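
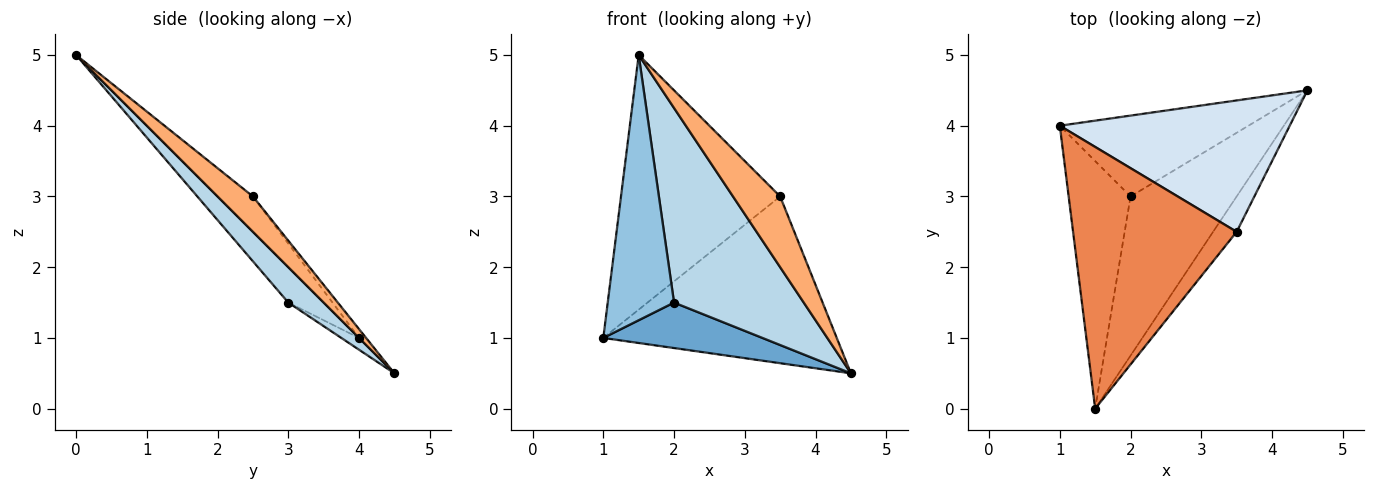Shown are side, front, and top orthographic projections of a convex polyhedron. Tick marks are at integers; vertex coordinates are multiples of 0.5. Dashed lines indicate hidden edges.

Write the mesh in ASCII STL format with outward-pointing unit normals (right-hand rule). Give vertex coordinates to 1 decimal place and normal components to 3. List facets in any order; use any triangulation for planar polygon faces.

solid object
 facet normal -0.054 -0.490 -0.870
  outer loop
   vertex 2.0 3.0 1.5
   vertex 1.0 4.0 1.0
   vertex 4.5 4.5 0.5
  endloop
 endfacet
 facet normal -0.363 -0.681 -0.636
  outer loop
   vertex 2.0 3.0 1.5
   vertex 1.5 0.0 5.0
   vertex 1.0 4.0 1.0
  endloop
 endfacet
 facet normal 0.207 -0.757 -0.620
  outer loop
   vertex 2.0 3.0 1.5
   vertex 4.5 4.5 0.5
   vertex 1.5 0.0 5.0
  endloop
 endfacet
 facet normal -0.024 0.785 0.619
  outer loop
   vertex 3.5 2.5 3.0
   vertex 4.5 4.5 0.5
   vertex 1.0 4.0 1.0
  endloop
 endfacet
 facet normal -0.153 0.689 0.708
  outer loop
   vertex 3.5 2.5 3.0
   vertex 1.0 4.0 1.0
   vertex 1.5 0.0 5.0
  endloop
 endfacet
 facet normal 0.557 -0.743 -0.371
  outer loop
   vertex 3.5 2.5 3.0
   vertex 1.5 0.0 5.0
   vertex 4.5 4.5 0.5
  endloop
 endfacet
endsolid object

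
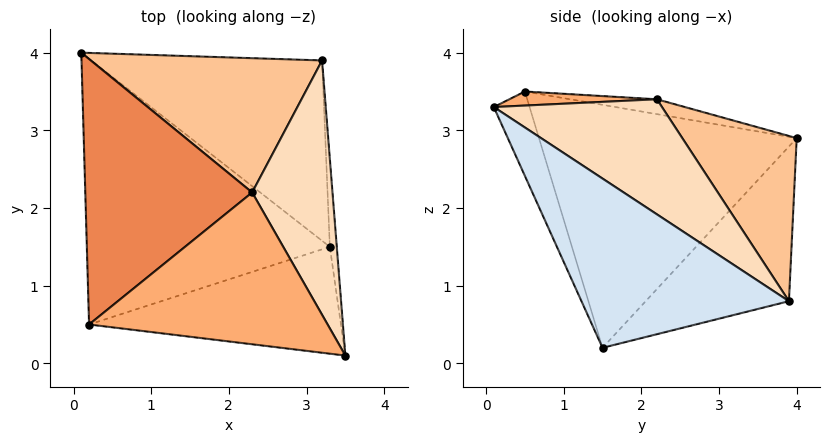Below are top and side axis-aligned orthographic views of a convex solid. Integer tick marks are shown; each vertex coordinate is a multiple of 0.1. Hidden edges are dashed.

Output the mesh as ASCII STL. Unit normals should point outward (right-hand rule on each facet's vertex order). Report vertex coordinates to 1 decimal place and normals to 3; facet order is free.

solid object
 facet normal -0.700 -0.140 -0.700
  outer loop
   vertex 3.3 1.5 0.2
   vertex 0.2 0.5 3.5
   vertex 0.1 4.0 2.9
  endloop
 endfacet
 facet normal -0.134 -0.906 -0.401
  outer loop
   vertex 3.3 1.5 0.2
   vertex 3.5 0.1 3.3
   vertex 0.2 0.5 3.5
  endloop
 endfacet
 facet normal -0.548 0.181 -0.817
  outer loop
   vertex 3.2 3.9 0.8
   vertex 3.3 1.5 0.2
   vertex 0.1 4.0 2.9
  endloop
 endfacet
 facet normal 0.998 0.052 -0.041
  outer loop
   vertex 3.2 3.9 0.8
   vertex 3.5 0.1 3.3
   vertex 3.3 1.5 0.2
  endloop
 endfacet
 facet normal -0.088 0.166 0.982
  outer loop
   vertex 2.3 2.2 3.4
   vertex 0.1 4.0 2.9
   vertex 0.2 0.5 3.5
  endloop
 endfacet
 facet normal 0.059 -0.014 0.998
  outer loop
   vertex 2.3 2.2 3.4
   vertex 0.2 0.5 3.5
   vertex 3.5 0.1 3.3
  endloop
 endfacet
 facet normal 0.424 0.684 0.594
  outer loop
   vertex 2.3 2.2 3.4
   vertex 3.2 3.9 0.8
   vertex 0.1 4.0 2.9
  endloop
 endfacet
 facet normal 0.750 0.404 0.524
  outer loop
   vertex 2.3 2.2 3.4
   vertex 3.5 0.1 3.3
   vertex 3.2 3.9 0.8
  endloop
 endfacet
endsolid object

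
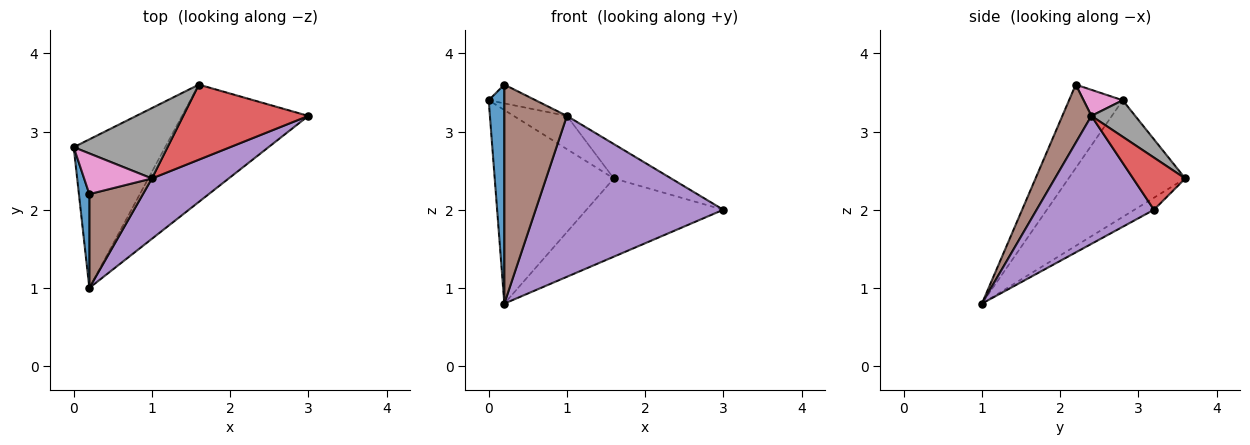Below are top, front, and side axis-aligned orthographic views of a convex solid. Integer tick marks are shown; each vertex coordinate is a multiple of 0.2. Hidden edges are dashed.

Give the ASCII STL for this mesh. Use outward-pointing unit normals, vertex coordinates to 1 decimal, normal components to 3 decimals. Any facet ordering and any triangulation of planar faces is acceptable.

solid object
 facet normal -0.953 -0.278 0.119
  outer loop
   vertex 0.2 2.2 3.6
   vertex 0.0 2.8 3.4
   vertex 0.2 1.0 0.8
  endloop
 endfacet
 facet normal -0.614 0.626 -0.481
  outer loop
   vertex 1.6 3.6 2.4
   vertex 0.2 1.0 0.8
   vertex 0.0 2.8 3.4
  endloop
 endfacet
 facet normal -0.079 0.553 -0.829
  outer loop
   vertex 1.6 3.6 2.4
   vertex 3.0 3.2 2.0
   vertex 0.2 1.0 0.8
  endloop
 endfacet
 facet normal 0.354 0.390 0.850
  outer loop
   vertex 1.0 2.4 3.2
   vertex 3.0 3.2 2.0
   vertex 1.6 3.6 2.4
  endloop
 endfacet
 facet normal 0.505 -0.808 0.303
  outer loop
   vertex 1.0 2.4 3.2
   vertex 0.2 1.0 0.8
   vertex 3.0 3.2 2.0
  endloop
 endfacet
 facet normal 0.393 -0.845 0.362
  outer loop
   vertex 1.0 2.4 3.2
   vertex 0.2 2.2 3.6
   vertex 0.2 1.0 0.8
  endloop
 endfacet
 facet normal 0.330 0.396 0.857
  outer loop
   vertex 1.0 2.4 3.2
   vertex 0.0 2.8 3.4
   vertex 0.2 2.2 3.6
  endloop
 endfacet
 facet normal 0.332 0.403 0.853
  outer loop
   vertex 1.0 2.4 3.2
   vertex 1.6 3.6 2.4
   vertex 0.0 2.8 3.4
  endloop
 endfacet
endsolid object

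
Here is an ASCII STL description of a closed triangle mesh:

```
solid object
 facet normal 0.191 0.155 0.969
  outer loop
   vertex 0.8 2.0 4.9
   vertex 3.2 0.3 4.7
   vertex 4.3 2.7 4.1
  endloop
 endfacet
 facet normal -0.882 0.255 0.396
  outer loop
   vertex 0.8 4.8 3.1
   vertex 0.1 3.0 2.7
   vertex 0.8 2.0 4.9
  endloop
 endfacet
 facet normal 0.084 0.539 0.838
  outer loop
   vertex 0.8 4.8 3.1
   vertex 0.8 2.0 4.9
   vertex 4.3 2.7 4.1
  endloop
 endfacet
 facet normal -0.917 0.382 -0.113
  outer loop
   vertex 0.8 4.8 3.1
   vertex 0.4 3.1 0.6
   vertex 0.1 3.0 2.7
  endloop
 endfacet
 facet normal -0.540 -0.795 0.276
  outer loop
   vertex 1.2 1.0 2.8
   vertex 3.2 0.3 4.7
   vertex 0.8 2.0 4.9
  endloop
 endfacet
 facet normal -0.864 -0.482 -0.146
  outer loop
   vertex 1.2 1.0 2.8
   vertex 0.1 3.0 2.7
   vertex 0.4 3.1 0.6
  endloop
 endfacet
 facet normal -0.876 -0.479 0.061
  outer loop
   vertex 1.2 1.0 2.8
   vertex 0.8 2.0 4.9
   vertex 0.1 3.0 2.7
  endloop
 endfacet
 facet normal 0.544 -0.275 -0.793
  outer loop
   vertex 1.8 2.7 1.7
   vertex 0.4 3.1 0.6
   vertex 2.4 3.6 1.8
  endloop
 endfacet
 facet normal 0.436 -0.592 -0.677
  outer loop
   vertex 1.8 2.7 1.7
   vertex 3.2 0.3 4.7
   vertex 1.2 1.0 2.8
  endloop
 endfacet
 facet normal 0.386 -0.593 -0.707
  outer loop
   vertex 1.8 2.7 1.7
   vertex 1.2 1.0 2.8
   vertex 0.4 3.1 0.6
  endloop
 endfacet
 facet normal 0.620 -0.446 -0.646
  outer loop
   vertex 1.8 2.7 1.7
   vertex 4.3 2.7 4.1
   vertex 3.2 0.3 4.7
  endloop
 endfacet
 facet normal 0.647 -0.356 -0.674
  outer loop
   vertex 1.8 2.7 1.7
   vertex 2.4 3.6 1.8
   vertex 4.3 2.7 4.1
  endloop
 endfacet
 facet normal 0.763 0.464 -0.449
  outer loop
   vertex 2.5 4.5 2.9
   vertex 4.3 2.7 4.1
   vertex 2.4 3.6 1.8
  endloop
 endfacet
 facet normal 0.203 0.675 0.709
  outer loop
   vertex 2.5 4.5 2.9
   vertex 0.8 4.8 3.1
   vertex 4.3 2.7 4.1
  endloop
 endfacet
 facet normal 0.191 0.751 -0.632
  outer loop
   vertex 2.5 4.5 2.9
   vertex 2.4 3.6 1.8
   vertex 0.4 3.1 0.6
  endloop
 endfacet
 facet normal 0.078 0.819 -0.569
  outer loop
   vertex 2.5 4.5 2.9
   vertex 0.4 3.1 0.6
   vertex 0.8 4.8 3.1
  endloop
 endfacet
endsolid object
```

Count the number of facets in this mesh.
16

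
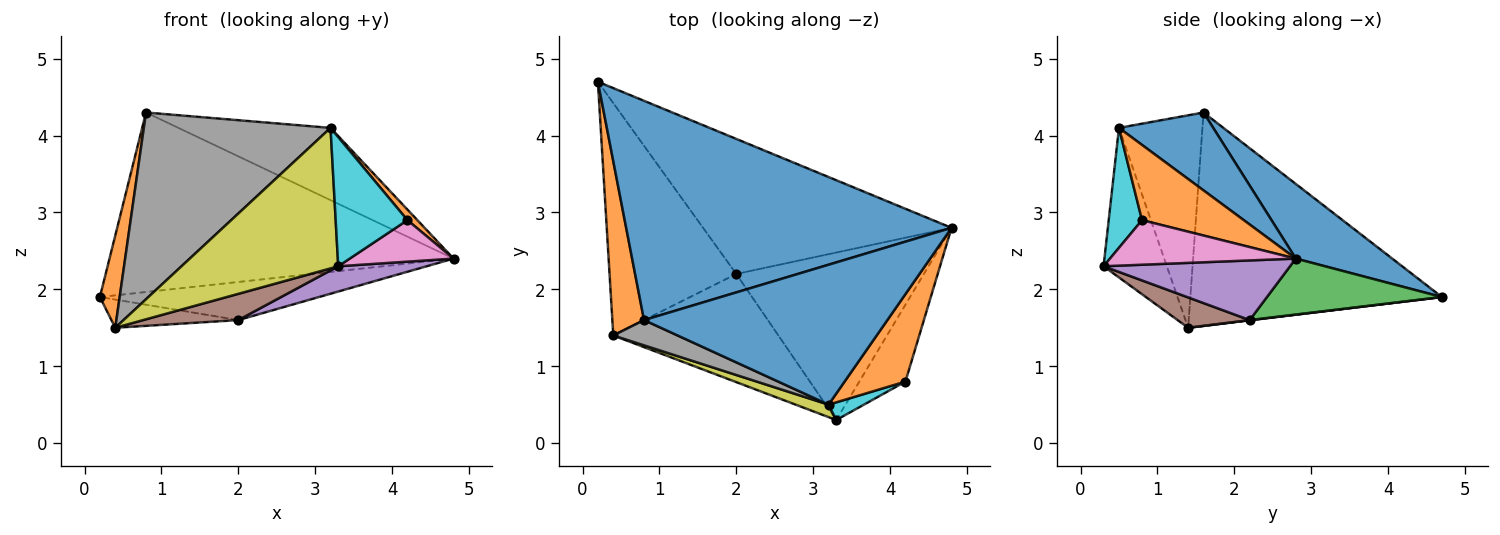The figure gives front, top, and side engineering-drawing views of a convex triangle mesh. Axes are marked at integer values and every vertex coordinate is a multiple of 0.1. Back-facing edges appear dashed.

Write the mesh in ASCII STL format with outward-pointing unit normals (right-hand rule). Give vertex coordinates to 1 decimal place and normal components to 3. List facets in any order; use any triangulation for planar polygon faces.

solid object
 facet normal 0.175 0.624 0.762
  outer loop
   vertex 0.8 1.6 4.3
   vertex 4.8 2.8 2.4
   vertex 0.2 4.7 1.9
  endloop
 endfacet
 facet normal -0.986 -0.078 0.146
  outer loop
   vertex 0.8 1.6 4.3
   vertex 0.2 4.7 1.9
   vertex 0.4 1.4 1.5
  endloop
 endfacet
 facet normal 0.212 0.265 -0.941
  outer loop
   vertex 2.0 2.2 1.6
   vertex 0.2 4.7 1.9
   vertex 4.8 2.8 2.4
  endloop
 endfacet
 facet normal 0.002 0.120 -0.993
  outer loop
   vertex 2.0 2.2 1.6
   vertex 0.4 1.4 1.5
   vertex 0.2 4.7 1.9
  endloop
 endfacet
 facet normal 0.300 -0.142 -0.943
  outer loop
   vertex 2.0 2.2 1.6
   vertex 4.8 2.8 2.4
   vertex 3.3 0.3 2.3
  endloop
 endfacet
 facet normal 0.176 -0.232 -0.957
  outer loop
   vertex 2.0 2.2 1.6
   vertex 3.3 0.3 2.3
   vertex 0.4 1.4 1.5
  endloop
 endfacet
 facet normal 0.648 -0.362 -0.670
  outer loop
   vertex 4.2 0.8 2.9
   vertex 3.3 0.3 2.3
   vertex 4.8 2.8 2.4
  endloop
 endfacet
 facet normal -0.405 -0.906 0.123
  outer loop
   vertex 3.2 0.5 4.1
   vertex 0.8 1.6 4.3
   vertex 0.4 1.4 1.5
  endloop
 endfacet
 facet normal -0.373 -0.924 0.082
  outer loop
   vertex 3.2 0.5 4.1
   vertex 0.4 1.4 1.5
   vertex 3.3 0.3 2.3
  endloop
 endfacet
 facet normal 0.418 -0.900 0.123
  outer loop
   vertex 3.2 0.5 4.1
   vertex 3.3 0.3 2.3
   vertex 4.2 0.8 2.9
  endloop
 endfacet
 facet normal 0.274 0.441 0.855
  outer loop
   vertex 3.2 0.5 4.1
   vertex 4.8 2.8 2.4
   vertex 0.8 1.6 4.3
  endloop
 endfacet
 facet normal 0.775 -0.076 0.627
  outer loop
   vertex 3.2 0.5 4.1
   vertex 4.2 0.8 2.9
   vertex 4.8 2.8 2.4
  endloop
 endfacet
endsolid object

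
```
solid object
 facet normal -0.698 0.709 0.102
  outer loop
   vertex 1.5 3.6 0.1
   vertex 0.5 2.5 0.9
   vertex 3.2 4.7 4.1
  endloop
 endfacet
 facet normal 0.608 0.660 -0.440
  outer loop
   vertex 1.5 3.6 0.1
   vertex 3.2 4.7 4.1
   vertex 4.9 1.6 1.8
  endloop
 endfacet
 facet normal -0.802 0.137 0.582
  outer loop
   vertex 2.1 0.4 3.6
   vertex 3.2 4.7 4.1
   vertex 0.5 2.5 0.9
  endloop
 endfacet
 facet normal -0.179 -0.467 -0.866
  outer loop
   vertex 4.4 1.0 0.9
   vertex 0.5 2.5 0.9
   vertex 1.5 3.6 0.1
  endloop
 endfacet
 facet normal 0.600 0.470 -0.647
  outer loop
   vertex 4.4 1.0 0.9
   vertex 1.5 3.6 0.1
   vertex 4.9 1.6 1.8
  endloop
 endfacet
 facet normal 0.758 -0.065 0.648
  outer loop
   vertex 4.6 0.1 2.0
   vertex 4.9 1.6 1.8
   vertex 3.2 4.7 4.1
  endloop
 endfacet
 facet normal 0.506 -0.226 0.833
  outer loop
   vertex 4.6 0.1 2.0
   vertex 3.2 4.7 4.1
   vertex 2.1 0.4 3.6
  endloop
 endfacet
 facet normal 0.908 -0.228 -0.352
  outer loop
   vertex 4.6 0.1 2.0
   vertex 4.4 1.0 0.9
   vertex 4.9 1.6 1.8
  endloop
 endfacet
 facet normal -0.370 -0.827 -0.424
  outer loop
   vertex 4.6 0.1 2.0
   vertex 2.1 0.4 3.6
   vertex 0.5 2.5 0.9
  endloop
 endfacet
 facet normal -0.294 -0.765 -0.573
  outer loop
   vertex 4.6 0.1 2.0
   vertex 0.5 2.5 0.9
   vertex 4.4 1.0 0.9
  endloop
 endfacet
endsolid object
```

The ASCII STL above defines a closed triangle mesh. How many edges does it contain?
15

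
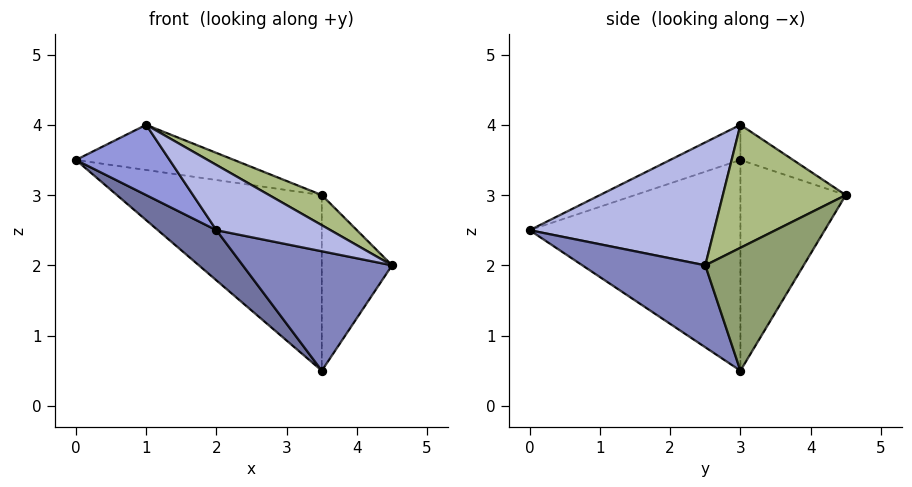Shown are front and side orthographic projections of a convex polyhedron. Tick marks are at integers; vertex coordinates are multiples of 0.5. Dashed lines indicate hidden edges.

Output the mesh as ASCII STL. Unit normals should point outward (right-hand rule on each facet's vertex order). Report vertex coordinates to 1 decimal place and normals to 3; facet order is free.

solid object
 facet normal -0.640 -0.178 -0.747
  outer loop
   vertex 3.5 3.0 0.5
   vertex 2.0 0.0 2.5
   vertex 0.0 3.0 3.5
  endloop
 endfacet
 facet normal 0.525 -0.638 -0.563
  outer loop
   vertex 3.5 3.0 0.5
   vertex 4.5 2.5 2.0
   vertex 2.0 0.0 2.5
  endloop
 endfacet
 facet normal -0.384 -0.512 0.768
  outer loop
   vertex 1.0 3.0 4.0
   vertex 0.0 3.0 3.5
   vertex 2.0 0.0 2.5
  endloop
 endfacet
 facet normal 0.447 -0.277 0.851
  outer loop
   vertex 1.0 3.0 4.0
   vertex 2.0 0.0 2.5
   vertex 4.5 2.5 2.0
  endloop
 endfacet
 facet normal 0.768 0.549 -0.329
  outer loop
   vertex 3.5 4.5 3.0
   vertex 4.5 2.5 2.0
   vertex 3.5 3.0 0.5
  endloop
 endfacet
 facet normal 0.465 -0.199 0.863
  outer loop
   vertex 3.5 4.5 3.0
   vertex 1.0 3.0 4.0
   vertex 4.5 2.5 2.0
  endloop
 endfacet
 facet normal -0.404 0.785 -0.471
  outer loop
   vertex 3.5 4.5 3.0
   vertex 3.5 3.0 0.5
   vertex 0.0 3.0 3.5
  endloop
 endfacet
 facet normal -0.267 0.802 0.535
  outer loop
   vertex 3.5 4.5 3.0
   vertex 0.0 3.0 3.5
   vertex 1.0 3.0 4.0
  endloop
 endfacet
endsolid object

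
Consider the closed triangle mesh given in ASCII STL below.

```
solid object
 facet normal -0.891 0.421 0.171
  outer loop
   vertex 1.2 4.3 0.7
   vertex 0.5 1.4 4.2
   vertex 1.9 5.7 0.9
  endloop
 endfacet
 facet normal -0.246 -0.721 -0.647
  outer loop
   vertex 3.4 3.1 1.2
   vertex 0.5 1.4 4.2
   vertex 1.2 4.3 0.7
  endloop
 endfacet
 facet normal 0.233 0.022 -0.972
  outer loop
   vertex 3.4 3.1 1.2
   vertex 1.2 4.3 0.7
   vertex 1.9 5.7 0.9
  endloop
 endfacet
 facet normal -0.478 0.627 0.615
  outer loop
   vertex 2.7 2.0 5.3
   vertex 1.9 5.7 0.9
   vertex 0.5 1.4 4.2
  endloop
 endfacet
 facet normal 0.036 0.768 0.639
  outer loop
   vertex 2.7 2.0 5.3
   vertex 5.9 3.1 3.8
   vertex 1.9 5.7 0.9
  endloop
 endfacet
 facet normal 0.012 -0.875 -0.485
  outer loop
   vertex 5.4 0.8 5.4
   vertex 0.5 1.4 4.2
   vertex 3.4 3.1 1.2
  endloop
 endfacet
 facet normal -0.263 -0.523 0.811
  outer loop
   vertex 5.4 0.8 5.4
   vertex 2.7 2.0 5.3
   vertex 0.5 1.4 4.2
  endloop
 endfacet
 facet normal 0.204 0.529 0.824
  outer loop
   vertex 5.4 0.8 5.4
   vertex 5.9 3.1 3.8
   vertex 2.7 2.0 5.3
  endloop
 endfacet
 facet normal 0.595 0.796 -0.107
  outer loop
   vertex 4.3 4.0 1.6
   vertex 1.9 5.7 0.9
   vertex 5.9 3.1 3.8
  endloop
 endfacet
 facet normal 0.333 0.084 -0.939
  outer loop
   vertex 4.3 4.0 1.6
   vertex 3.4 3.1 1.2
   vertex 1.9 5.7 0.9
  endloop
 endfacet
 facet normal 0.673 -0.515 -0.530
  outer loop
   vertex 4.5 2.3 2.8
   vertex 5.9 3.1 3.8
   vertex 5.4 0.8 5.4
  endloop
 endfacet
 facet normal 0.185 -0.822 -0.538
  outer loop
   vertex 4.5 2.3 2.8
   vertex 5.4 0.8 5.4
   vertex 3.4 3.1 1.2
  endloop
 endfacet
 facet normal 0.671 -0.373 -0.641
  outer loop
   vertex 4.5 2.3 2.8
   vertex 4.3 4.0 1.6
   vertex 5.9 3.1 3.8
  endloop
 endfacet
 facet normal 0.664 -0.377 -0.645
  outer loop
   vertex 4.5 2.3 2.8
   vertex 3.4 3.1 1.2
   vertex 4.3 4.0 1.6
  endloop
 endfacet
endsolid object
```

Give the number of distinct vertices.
9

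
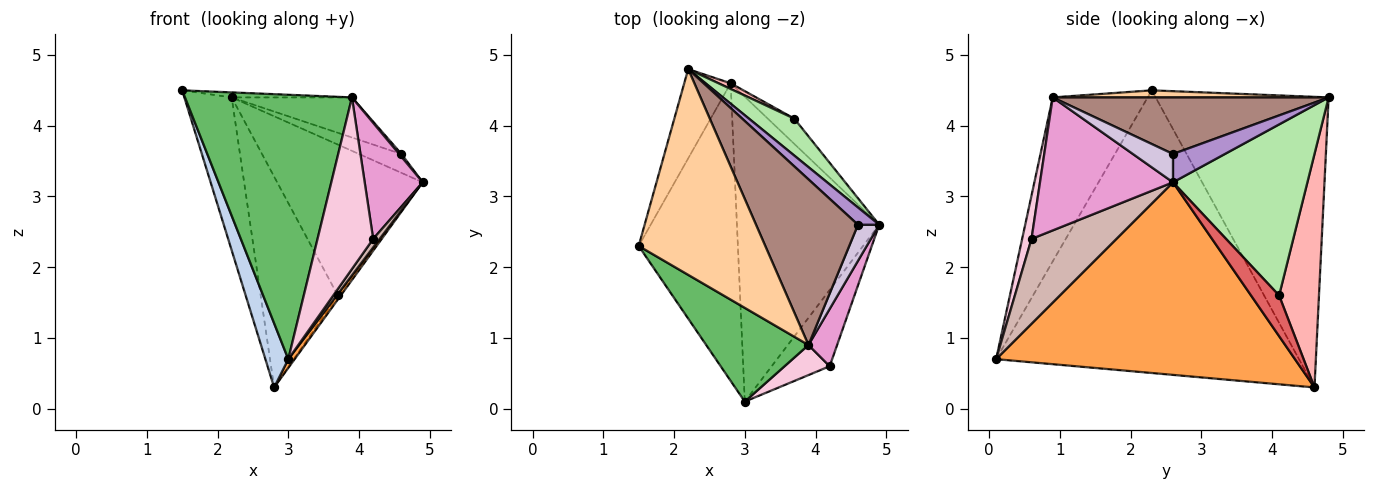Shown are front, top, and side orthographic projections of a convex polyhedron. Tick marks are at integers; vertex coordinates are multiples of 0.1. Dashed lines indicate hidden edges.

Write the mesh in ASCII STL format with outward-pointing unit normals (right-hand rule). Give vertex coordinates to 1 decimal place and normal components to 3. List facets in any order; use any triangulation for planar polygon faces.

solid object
 facet normal -0.953 0.261 -0.152
  outer loop
   vertex 2.8 4.6 0.3
   vertex 1.5 2.3 4.5
   vertex 2.2 4.8 4.4
  endloop
 endfacet
 facet normal -0.941 -0.071 -0.330
  outer loop
   vertex 3.0 0.1 0.7
   vertex 1.5 2.3 4.5
   vertex 2.8 4.6 0.3
  endloop
 endfacet
 facet normal 0.804 -0.017 -0.594
  outer loop
   vertex 3.0 0.1 0.7
   vertex 2.8 4.6 0.3
   vertex 4.9 2.6 3.2
  endloop
 endfacet
 facet normal 0.056 0.024 0.998
  outer loop
   vertex 3.9 0.9 4.4
   vertex 2.2 4.8 4.4
   vertex 1.5 2.3 4.5
  endloop
 endfacet
 facet normal -0.472 -0.831 0.295
  outer loop
   vertex 3.9 0.9 4.4
   vertex 1.5 2.3 4.5
   vertex 3.0 0.1 0.7
  endloop
 endfacet
 facet normal 0.668 0.723 0.177
  outer loop
   vertex 3.7 4.1 1.6
   vertex 2.2 4.8 4.4
   vertex 4.9 2.6 3.2
  endloop
 endfacet
 facet normal 0.834 0.087 -0.544
  outer loop
   vertex 3.7 4.1 1.6
   vertex 4.9 2.6 3.2
   vertex 2.8 4.6 0.3
  endloop
 endfacet
 facet normal 0.459 0.888 0.024
  outer loop
   vertex 3.7 4.1 1.6
   vertex 2.8 4.6 0.3
   vertex 2.2 4.8 4.4
  endloop
 endfacet
 facet normal 0.669 0.548 0.502
  outer loop
   vertex 4.6 2.6 3.6
   vertex 4.9 2.6 3.2
   vertex 2.2 4.8 4.4
  endloop
 endfacet
 facet normal 0.799 -0.047 0.599
  outer loop
   vertex 4.6 2.6 3.6
   vertex 3.9 0.9 4.4
   vertex 4.9 2.6 3.2
  endloop
 endfacet
 facet normal 0.475 0.207 0.855
  outer loop
   vertex 4.6 2.6 3.6
   vertex 2.2 4.8 4.4
   vertex 3.9 0.9 4.4
  endloop
 endfacet
 facet normal 0.824 -0.063 -0.563
  outer loop
   vertex 4.2 0.6 2.4
   vertex 3.0 0.1 0.7
   vertex 4.9 2.6 3.2
  endloop
 endfacet
 facet normal 0.899 -0.392 0.194
  outer loop
   vertex 4.2 0.6 2.4
   vertex 4.9 2.6 3.2
   vertex 3.9 0.9 4.4
  endloop
 endfacet
 facet normal 0.164 -0.972 0.170
  outer loop
   vertex 4.2 0.6 2.4
   vertex 3.9 0.9 4.4
   vertex 3.0 0.1 0.7
  endloop
 endfacet
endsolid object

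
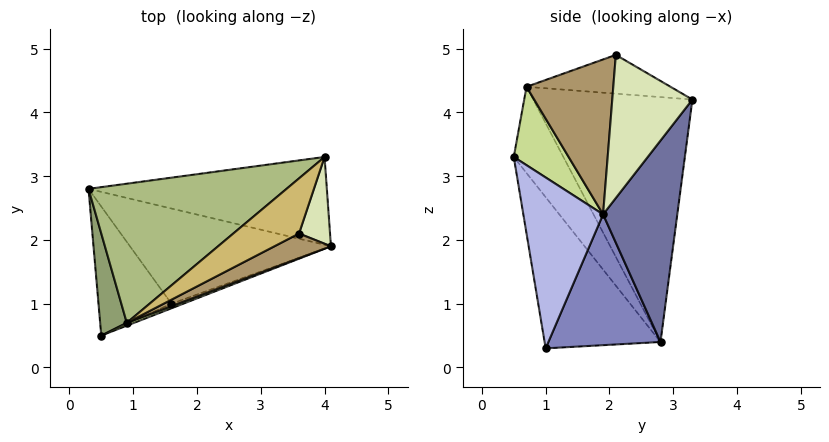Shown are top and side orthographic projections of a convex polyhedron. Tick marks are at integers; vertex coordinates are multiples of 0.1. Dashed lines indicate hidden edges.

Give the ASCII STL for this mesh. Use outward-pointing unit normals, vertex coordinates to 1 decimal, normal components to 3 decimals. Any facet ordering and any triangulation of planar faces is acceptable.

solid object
 facet normal 0.450 0.717 -0.533
  outer loop
   vertex 4.0 3.3 4.2
   vertex 4.1 1.9 2.4
   vertex 0.3 2.8 0.4
  endloop
 endfacet
 facet normal 0.499 0.403 -0.767
  outer loop
   vertex 1.6 1.0 0.3
   vertex 0.3 2.8 0.4
   vertex 4.1 1.9 2.4
  endloop
 endfacet
 facet normal -0.763 -0.531 -0.368
  outer loop
   vertex 1.6 1.0 0.3
   vertex 0.5 0.5 3.3
   vertex 0.3 2.8 0.4
  endloop
 endfacet
 facet normal 0.357 -0.934 -0.025
  outer loop
   vertex 1.6 1.0 0.3
   vertex 4.1 1.9 2.4
   vertex 0.5 0.5 3.3
  endloop
 endfacet
 facet normal -0.918 0.277 0.283
  outer loop
   vertex 0.9 0.7 4.4
   vertex 0.3 2.8 0.4
   vertex 0.5 0.5 3.3
  endloop
 endfacet
 facet normal -0.557 0.698 0.450
  outer loop
   vertex 0.9 0.7 4.4
   vertex 4.0 3.3 4.2
   vertex 0.3 2.8 0.4
  endloop
 endfacet
 facet normal 0.370 -0.929 0.034
  outer loop
   vertex 0.9 0.7 4.4
   vertex 0.5 0.5 3.3
   vertex 4.1 1.9 2.4
  endloop
 endfacet
 facet normal 0.958 -0.198 0.207
  outer loop
   vertex 3.6 2.1 4.9
   vertex 4.1 1.9 2.4
   vertex 4.0 3.3 4.2
  endloop
 endfacet
 facet normal 0.431 -0.888 0.157
  outer loop
   vertex 3.6 2.1 4.9
   vertex 0.9 0.7 4.4
   vertex 4.1 1.9 2.4
  endloop
 endfacet
 facet normal -0.422 0.558 0.715
  outer loop
   vertex 3.6 2.1 4.9
   vertex 4.0 3.3 4.2
   vertex 0.9 0.7 4.4
  endloop
 endfacet
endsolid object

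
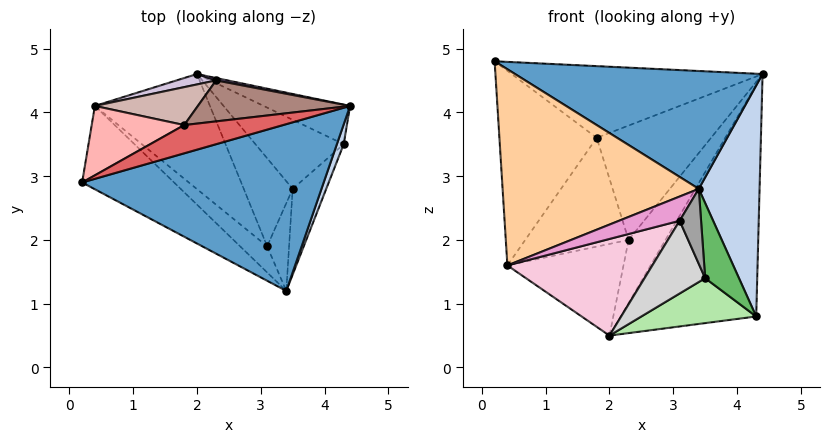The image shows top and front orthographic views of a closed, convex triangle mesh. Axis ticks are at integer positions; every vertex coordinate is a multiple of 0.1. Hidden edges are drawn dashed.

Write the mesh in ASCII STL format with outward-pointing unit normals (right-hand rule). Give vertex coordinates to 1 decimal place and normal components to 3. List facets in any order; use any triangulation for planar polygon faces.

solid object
 facet normal 0.200 -0.566 0.800
  outer loop
   vertex 3.4 1.2 2.8
   vertex 4.4 4.1 4.6
   vertex 0.2 2.9 4.8
  endloop
 endfacet
 facet normal 0.939 -0.342 0.029
  outer loop
   vertex 4.3 3.5 0.8
   vertex 4.4 4.1 4.6
   vertex 3.4 1.2 2.8
  endloop
 endfacet
 facet normal 0.442 0.884 -0.151
  outer loop
   vertex 4.3 3.5 0.8
   vertex 2.0 4.6 0.5
   vertex 4.4 4.1 4.6
  endloop
 endfacet
 facet normal -0.591 -0.742 -0.315
  outer loop
   vertex 0.4 4.1 1.6
   vertex 3.4 1.2 2.8
   vertex 0.2 2.9 4.8
  endloop
 endfacet
 facet normal 0.012 -0.659 -0.752
  outer loop
   vertex 3.5 2.8 1.4
   vertex 4.3 3.5 0.8
   vertex 3.4 1.2 2.8
  endloop
 endfacet
 facet normal -0.150 -0.539 -0.829
  outer loop
   vertex 3.5 2.8 1.4
   vertex 2.0 4.6 0.5
   vertex 4.3 3.5 0.8
  endloop
 endfacet
 facet normal -0.241 0.903 0.356
  outer loop
   vertex 1.8 3.8 3.6
   vertex 0.2 2.9 4.8
   vertex 4.4 4.1 4.6
  endloop
 endfacet
 facet normal -0.268 0.908 0.324
  outer loop
   vertex 1.8 3.8 3.6
   vertex 0.4 4.1 1.6
   vertex 0.2 2.9 4.8
  endloop
 endfacet
 facet normal 0.142 0.989 0.038
  outer loop
   vertex 2.3 4.5 2.0
   vertex 4.4 4.1 4.6
   vertex 2.0 4.6 0.5
  endloop
 endfacet
 facet normal -0.227 0.968 0.110
  outer loop
   vertex 2.3 4.5 2.0
   vertex 2.0 4.6 0.5
   vertex 0.4 4.1 1.6
  endloop
 endfacet
 facet normal -0.232 0.916 0.328
  outer loop
   vertex 2.3 4.5 2.0
   vertex 1.8 3.8 3.6
   vertex 4.4 4.1 4.6
  endloop
 endfacet
 facet normal -0.259 0.912 0.318
  outer loop
   vertex 2.3 4.5 2.0
   vertex 0.4 4.1 1.6
   vertex 1.8 3.8 3.6
  endloop
 endfacet
 facet normal -0.342 -0.639 -0.689
  outer loop
   vertex 3.1 1.9 2.3
   vertex 3.4 1.2 2.8
   vertex 0.4 4.1 1.6
  endloop
 endfacet
 facet normal -0.310 -0.612 -0.728
  outer loop
   vertex 3.1 1.9 2.3
   vertex 0.4 4.1 1.6
   vertex 2.0 4.6 0.5
  endloop
 endfacet
 facet normal -0.241 -0.630 -0.738
  outer loop
   vertex 3.1 1.9 2.3
   vertex 3.5 2.8 1.4
   vertex 3.4 1.2 2.8
  endloop
 endfacet
 facet normal -0.289 -0.610 -0.738
  outer loop
   vertex 3.1 1.9 2.3
   vertex 2.0 4.6 0.5
   vertex 3.5 2.8 1.4
  endloop
 endfacet
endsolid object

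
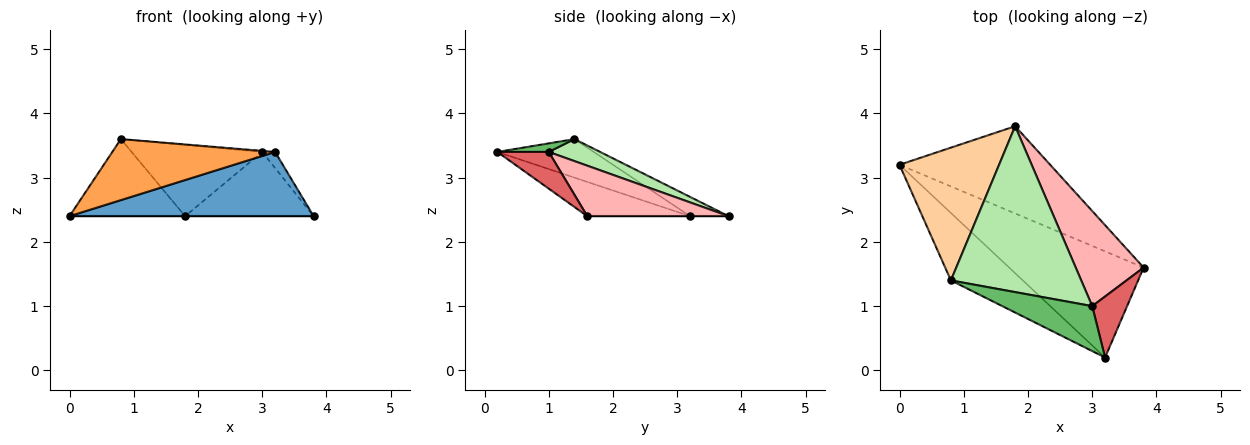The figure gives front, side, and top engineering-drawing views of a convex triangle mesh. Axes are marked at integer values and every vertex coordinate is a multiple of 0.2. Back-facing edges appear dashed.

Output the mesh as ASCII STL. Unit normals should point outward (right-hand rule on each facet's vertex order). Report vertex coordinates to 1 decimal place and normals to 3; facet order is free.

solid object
 facet normal -0.213 -0.506 -0.836
  outer loop
   vertex 3.2 0.2 3.4
   vertex 0.0 3.2 2.4
   vertex 3.8 1.6 2.4
  endloop
 endfacet
 facet normal 0.000 0.000 -1.000
  outer loop
   vertex 1.8 3.8 2.4
   vertex 3.8 1.6 2.4
   vertex 0.0 3.2 2.4
  endloop
 endfacet
 facet normal -0.369 -0.624 -0.689
  outer loop
   vertex 0.8 1.4 3.6
   vertex 0.0 3.2 2.4
   vertex 3.2 0.2 3.4
  endloop
 endfacet
 facet normal -0.165 0.495 0.853
  outer loop
   vertex 0.8 1.4 3.6
   vertex 1.8 3.8 2.4
   vertex 0.0 3.2 2.4
  endloop
 endfacet
 facet normal 0.095 0.024 0.995
  outer loop
   vertex 3.0 1.0 3.4
   vertex 0.8 1.4 3.6
   vertex 3.2 0.2 3.4
  endloop
 endfacet
 facet normal 0.153 0.390 0.908
  outer loop
   vertex 3.0 1.0 3.4
   vertex 1.8 3.8 2.4
   vertex 0.8 1.4 3.6
  endloop
 endfacet
 facet normal 0.713 0.178 0.678
  outer loop
   vertex 3.0 1.0 3.4
   vertex 3.2 0.2 3.4
   vertex 3.8 1.6 2.4
  endloop
 endfacet
 facet normal 0.524 0.477 0.706
  outer loop
   vertex 3.0 1.0 3.4
   vertex 3.8 1.6 2.4
   vertex 1.8 3.8 2.4
  endloop
 endfacet
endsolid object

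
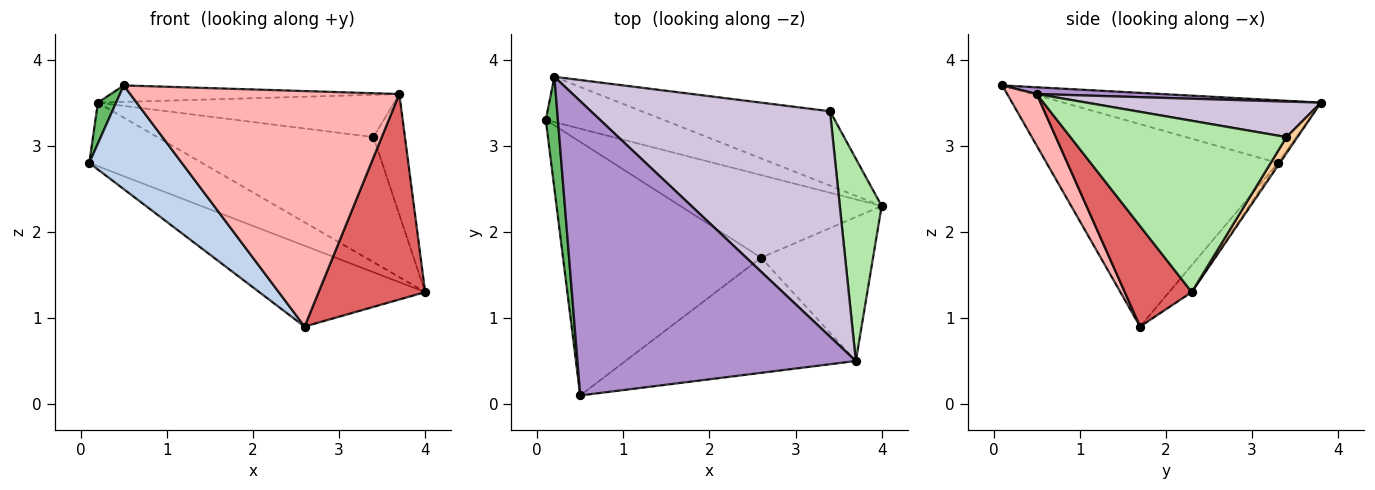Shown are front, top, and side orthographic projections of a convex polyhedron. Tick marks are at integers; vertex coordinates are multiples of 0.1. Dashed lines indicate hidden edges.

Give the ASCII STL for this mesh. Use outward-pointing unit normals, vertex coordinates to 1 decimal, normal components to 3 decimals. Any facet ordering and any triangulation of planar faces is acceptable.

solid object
 facet normal -0.095 0.696 -0.711
  outer loop
   vertex 2.6 1.7 0.9
   vertex 0.1 3.3 2.8
   vertex 4.0 2.3 1.3
  endloop
 endfacet
 facet normal -0.687 -0.275 -0.672
  outer loop
   vertex 2.6 1.7 0.9
   vertex 0.5 0.1 3.7
   vertex 0.1 3.3 2.8
  endloop
 endfacet
 facet normal -0.014 0.815 -0.580
  outer loop
   vertex 0.2 3.8 3.5
   vertex 4.0 2.3 1.3
   vertex 0.1 3.3 2.8
  endloop
 endfacet
 facet normal 0.044 0.859 -0.510
  outer loop
   vertex 0.2 3.8 3.5
   vertex 3.4 3.4 3.1
   vertex 4.0 2.3 1.3
  endloop
 endfacet
 facet normal -0.979 -0.069 0.189
  outer loop
   vertex 0.2 3.8 3.5
   vertex 0.1 3.3 2.8
   vertex 0.5 0.1 3.7
  endloop
 endfacet
 facet normal 0.962 0.140 0.235
  outer loop
   vertex 3.7 0.5 3.6
   vertex 4.0 2.3 1.3
   vertex 3.4 3.4 3.1
  endloop
 endfacet
 facet normal 0.458 -0.728 -0.510
  outer loop
   vertex 3.7 0.5 3.6
   vertex 2.6 1.7 0.9
   vertex 4.0 2.3 1.3
  endloop
 endfacet
 facet normal 0.098 -0.894 -0.437
  outer loop
   vertex 3.7 0.5 3.6
   vertex 0.5 0.1 3.7
   vertex 2.6 1.7 0.9
  endloop
 endfacet
 facet normal 0.024 0.056 0.998
  outer loop
   vertex 3.7 0.5 3.6
   vertex 0.2 3.8 3.5
   vertex 0.5 0.1 3.7
  endloop
 endfacet
 facet normal 0.144 0.183 0.973
  outer loop
   vertex 3.7 0.5 3.6
   vertex 3.4 3.4 3.1
   vertex 0.2 3.8 3.5
  endloop
 endfacet
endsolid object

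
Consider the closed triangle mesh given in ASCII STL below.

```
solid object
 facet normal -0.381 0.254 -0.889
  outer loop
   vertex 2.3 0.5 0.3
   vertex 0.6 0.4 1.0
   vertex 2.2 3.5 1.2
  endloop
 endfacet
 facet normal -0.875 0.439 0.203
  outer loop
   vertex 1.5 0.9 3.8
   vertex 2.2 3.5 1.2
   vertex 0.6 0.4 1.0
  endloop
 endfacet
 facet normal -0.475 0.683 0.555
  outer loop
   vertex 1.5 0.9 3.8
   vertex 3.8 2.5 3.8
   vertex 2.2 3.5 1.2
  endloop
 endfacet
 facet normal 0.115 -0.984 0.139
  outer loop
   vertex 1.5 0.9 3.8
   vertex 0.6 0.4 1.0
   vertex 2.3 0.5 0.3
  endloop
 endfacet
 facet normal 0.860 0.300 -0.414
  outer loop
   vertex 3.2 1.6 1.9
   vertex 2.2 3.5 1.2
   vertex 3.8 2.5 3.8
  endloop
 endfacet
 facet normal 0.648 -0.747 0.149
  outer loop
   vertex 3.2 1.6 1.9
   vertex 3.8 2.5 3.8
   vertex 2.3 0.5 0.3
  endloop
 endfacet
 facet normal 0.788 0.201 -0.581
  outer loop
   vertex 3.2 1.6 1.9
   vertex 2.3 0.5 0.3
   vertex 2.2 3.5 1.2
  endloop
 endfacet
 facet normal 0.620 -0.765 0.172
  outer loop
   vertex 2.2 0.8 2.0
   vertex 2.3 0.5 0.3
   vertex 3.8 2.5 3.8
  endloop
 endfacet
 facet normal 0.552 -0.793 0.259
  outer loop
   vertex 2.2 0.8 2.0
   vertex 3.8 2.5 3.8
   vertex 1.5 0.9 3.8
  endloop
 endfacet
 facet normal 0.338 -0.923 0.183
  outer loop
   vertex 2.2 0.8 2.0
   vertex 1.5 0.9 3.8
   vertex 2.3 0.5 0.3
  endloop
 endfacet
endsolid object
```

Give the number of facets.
10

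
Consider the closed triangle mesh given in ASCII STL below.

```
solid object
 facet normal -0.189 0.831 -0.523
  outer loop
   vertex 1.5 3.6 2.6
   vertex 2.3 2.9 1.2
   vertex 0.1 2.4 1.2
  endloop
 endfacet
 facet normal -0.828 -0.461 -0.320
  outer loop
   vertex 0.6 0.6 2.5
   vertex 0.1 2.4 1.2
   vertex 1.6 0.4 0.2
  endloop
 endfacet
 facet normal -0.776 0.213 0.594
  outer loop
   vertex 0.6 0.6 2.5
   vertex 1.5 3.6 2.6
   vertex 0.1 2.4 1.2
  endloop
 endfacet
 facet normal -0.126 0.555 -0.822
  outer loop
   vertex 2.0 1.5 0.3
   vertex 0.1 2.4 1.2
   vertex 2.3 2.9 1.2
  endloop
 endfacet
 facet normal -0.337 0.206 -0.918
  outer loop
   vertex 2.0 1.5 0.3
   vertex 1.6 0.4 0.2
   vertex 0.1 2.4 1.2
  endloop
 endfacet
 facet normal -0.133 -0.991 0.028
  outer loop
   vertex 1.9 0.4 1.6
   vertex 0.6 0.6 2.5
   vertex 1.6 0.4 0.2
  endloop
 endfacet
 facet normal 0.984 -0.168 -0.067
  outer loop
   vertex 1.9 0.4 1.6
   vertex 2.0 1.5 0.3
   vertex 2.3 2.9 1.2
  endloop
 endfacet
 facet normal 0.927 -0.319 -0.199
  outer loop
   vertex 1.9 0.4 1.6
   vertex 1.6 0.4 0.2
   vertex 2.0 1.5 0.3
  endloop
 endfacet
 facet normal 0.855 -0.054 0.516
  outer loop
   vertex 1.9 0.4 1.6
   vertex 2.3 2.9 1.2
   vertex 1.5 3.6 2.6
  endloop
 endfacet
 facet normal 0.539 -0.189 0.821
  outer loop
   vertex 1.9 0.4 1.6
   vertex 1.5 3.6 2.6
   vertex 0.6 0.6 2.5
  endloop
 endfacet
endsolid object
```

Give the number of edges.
15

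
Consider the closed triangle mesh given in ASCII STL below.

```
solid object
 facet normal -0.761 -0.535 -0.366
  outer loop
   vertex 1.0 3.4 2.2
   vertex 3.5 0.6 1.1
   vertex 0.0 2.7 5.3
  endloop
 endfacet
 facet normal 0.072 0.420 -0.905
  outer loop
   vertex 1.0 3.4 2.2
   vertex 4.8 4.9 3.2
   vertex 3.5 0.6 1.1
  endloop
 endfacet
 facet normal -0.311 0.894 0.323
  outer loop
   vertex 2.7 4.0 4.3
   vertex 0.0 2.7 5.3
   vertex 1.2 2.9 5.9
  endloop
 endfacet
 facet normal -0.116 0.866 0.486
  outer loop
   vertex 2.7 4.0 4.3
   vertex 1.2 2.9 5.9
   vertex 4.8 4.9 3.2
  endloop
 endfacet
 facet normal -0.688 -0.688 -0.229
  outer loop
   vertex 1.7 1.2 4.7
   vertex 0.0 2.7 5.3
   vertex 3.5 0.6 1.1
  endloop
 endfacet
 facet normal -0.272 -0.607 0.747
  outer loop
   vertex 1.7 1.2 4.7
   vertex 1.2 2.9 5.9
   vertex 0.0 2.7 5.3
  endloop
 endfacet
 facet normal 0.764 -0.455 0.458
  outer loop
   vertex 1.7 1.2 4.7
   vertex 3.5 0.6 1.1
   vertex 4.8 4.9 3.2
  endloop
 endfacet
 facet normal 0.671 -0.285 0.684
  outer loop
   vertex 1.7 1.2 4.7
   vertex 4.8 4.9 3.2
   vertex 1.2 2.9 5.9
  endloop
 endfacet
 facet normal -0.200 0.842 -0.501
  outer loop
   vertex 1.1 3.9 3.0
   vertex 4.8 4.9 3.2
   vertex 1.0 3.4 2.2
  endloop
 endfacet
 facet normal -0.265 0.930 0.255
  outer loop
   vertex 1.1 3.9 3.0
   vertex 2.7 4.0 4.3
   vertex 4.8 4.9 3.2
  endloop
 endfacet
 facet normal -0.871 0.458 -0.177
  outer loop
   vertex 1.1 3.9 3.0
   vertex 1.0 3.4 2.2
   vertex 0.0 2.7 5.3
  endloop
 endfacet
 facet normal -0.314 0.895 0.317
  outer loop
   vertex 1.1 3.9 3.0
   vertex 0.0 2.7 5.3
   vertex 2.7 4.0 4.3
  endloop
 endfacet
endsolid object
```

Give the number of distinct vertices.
8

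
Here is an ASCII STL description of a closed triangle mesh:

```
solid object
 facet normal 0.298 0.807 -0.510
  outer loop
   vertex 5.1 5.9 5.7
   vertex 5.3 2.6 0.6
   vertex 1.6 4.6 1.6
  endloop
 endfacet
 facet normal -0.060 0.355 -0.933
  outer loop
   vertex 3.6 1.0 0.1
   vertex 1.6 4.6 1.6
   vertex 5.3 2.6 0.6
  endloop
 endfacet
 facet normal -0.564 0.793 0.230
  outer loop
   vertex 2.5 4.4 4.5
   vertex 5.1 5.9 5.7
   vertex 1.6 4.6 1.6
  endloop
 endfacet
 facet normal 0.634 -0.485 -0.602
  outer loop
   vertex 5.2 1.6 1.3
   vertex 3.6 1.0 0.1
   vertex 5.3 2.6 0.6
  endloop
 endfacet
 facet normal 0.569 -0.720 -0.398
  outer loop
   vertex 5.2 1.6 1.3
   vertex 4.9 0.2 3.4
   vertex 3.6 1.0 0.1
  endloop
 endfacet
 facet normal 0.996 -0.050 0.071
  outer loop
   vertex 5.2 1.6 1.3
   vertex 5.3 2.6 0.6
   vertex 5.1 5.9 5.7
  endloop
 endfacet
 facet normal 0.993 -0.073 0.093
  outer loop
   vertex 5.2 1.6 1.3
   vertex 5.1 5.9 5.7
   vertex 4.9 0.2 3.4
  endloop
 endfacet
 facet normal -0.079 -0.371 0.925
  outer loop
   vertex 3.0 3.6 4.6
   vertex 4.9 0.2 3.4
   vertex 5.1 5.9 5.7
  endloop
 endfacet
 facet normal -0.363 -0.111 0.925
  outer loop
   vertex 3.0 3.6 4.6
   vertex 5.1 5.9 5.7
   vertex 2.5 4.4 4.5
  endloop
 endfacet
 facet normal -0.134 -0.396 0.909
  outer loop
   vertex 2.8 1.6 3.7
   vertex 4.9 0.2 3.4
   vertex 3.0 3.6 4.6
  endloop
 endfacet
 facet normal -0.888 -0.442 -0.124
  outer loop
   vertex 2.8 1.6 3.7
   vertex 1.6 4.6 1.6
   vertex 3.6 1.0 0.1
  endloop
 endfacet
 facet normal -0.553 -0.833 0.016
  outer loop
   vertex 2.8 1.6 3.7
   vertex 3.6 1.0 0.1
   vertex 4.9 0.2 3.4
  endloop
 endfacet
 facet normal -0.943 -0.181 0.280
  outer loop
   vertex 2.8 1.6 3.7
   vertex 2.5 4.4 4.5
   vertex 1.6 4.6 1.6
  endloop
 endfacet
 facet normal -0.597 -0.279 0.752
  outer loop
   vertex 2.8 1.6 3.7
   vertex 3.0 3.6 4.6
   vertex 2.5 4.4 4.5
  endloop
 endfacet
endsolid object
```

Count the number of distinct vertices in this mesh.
9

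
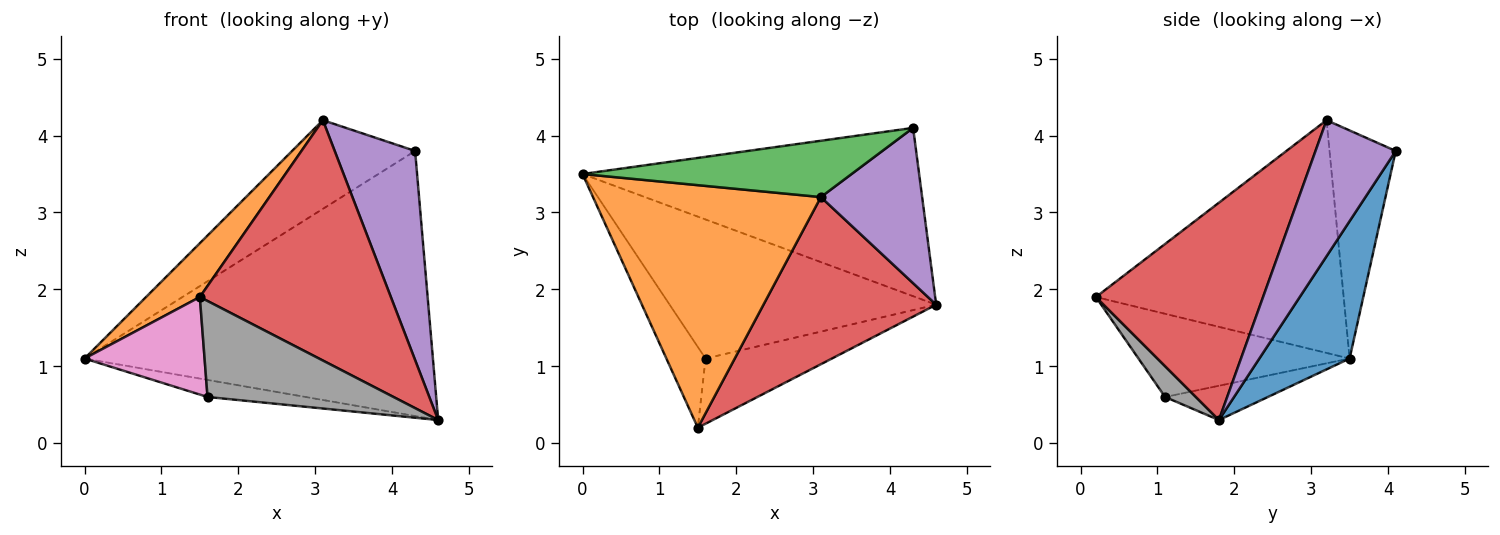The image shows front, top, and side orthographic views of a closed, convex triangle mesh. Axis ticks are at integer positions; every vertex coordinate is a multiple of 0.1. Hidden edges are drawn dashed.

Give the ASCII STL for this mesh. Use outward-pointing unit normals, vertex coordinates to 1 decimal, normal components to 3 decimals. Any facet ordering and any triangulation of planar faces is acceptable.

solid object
 facet normal 0.214 0.825 -0.524
  outer loop
   vertex 4.3 4.1 3.8
   vertex 4.6 1.8 0.3
   vertex 0.0 3.5 1.1
  endloop
 endfacet
 facet normal -0.706 -0.153 0.691
  outer loop
   vertex 3.1 3.2 4.2
   vertex 0.0 3.5 1.1
   vertex 1.5 0.2 1.9
  endloop
 endfacet
 facet normal -0.414 0.769 0.488
  outer loop
   vertex 3.1 3.2 4.2
   vertex 4.3 4.1 3.8
   vertex 0.0 3.5 1.1
  endloop
 endfacet
 facet normal 0.583 -0.667 0.464
  outer loop
   vertex 3.1 3.2 4.2
   vertex 1.5 0.2 1.9
   vertex 4.6 1.8 0.3
  endloop
 endfacet
 facet normal 0.625 -0.627 0.465
  outer loop
   vertex 3.1 3.2 4.2
   vertex 4.6 1.8 0.3
   vertex 4.3 4.1 3.8
  endloop
 endfacet
 facet normal -0.127 0.121 -0.985
  outer loop
   vertex 1.6 1.1 0.6
   vertex 0.0 3.5 1.1
   vertex 4.6 1.8 0.3
  endloop
 endfacet
 facet normal -0.805 -0.458 -0.379
  outer loop
   vertex 1.6 1.1 0.6
   vertex 1.5 0.2 1.9
   vertex 0.0 3.5 1.1
  endloop
 endfacet
 facet normal 0.136 -0.819 -0.557
  outer loop
   vertex 1.6 1.1 0.6
   vertex 4.6 1.8 0.3
   vertex 1.5 0.2 1.9
  endloop
 endfacet
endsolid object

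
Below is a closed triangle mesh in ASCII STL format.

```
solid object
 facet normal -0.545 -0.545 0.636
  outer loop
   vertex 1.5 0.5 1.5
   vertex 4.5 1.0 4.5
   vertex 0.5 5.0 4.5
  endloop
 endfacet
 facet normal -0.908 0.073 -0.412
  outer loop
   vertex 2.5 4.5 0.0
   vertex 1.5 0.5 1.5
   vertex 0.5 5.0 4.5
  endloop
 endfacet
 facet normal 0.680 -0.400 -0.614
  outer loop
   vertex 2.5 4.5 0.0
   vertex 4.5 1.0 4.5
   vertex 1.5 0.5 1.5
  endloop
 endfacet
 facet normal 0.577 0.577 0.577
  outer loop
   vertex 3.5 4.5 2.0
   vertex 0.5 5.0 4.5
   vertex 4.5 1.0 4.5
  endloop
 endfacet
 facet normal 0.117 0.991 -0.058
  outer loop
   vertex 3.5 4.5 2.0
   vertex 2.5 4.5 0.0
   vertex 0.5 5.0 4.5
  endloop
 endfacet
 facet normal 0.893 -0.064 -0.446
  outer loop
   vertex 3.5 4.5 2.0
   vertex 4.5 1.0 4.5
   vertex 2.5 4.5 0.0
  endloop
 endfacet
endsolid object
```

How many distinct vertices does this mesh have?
5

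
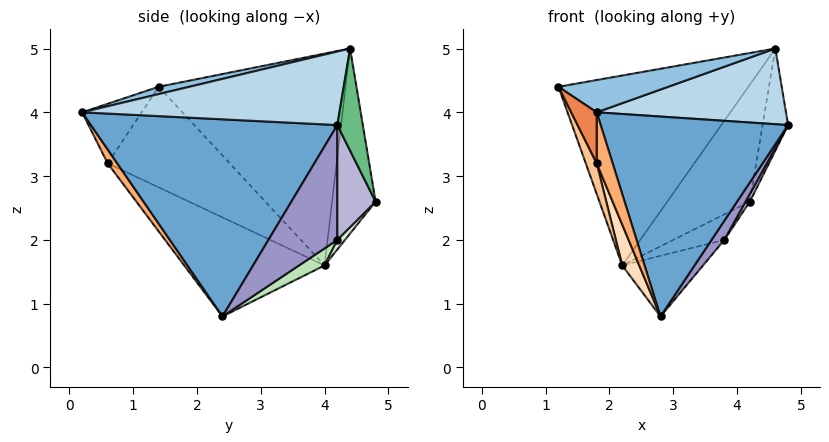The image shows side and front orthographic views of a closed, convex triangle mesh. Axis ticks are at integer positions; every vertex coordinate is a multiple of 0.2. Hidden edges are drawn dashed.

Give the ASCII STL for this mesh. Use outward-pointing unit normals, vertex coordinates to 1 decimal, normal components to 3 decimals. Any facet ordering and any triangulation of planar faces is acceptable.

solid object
 facet normal 0.785 -0.597 -0.165
  outer loop
   vertex 2.8 2.4 0.8
   vertex 4.8 4.2 3.8
   vertex 1.8 0.2 4.0
  endloop
 endfacet
 facet normal 0.078 -0.280 0.957
  outer loop
   vertex 4.6 4.4 5.0
   vertex 1.2 1.4 4.4
   vertex 1.8 0.2 4.0
  endloop
 endfacet
 facet normal 0.785 -0.577 0.227
  outer loop
   vertex 4.6 4.4 5.0
   vertex 1.8 0.2 4.0
   vertex 4.8 4.2 3.8
  endloop
 endfacet
 facet normal -0.649 0.659 0.380
  outer loop
   vertex 4.6 4.4 5.0
   vertex 2.2 4.0 1.6
   vertex 1.2 1.4 4.4
  endloop
 endfacet
 facet normal -0.902 -0.386 -0.193
  outer loop
   vertex 1.8 0.6 3.2
   vertex 1.8 0.2 4.0
   vertex 1.2 1.4 4.4
  endloop
 endfacet
 facet normal 0.473 -0.788 -0.394
  outer loop
   vertex 1.8 0.6 3.2
   vertex 2.8 2.4 0.8
   vertex 1.8 0.2 4.0
  endloop
 endfacet
 facet normal -0.912 -0.082 -0.402
  outer loop
   vertex 1.8 0.6 3.2
   vertex 1.2 1.4 4.4
   vertex 2.2 4.0 1.6
  endloop
 endfacet
 facet normal -0.887 -0.107 -0.450
  outer loop
   vertex 1.8 0.6 3.2
   vertex 2.2 4.0 1.6
   vertex 2.8 2.4 0.8
  endloop
 endfacet
 facet normal 0.707 0.707 0.000
  outer loop
   vertex 4.2 4.8 2.6
   vertex 4.6 4.4 5.0
   vertex 4.8 4.2 3.8
  endloop
 endfacet
 facet normal -0.455 0.863 0.220
  outer loop
   vertex 4.2 4.8 2.6
   vertex 2.2 4.0 1.6
   vertex 4.6 4.4 5.0
  endloop
 endfacet
 facet normal 0.154 0.487 -0.859
  outer loop
   vertex 3.8 4.2 2.0
   vertex 2.8 2.4 0.8
   vertex 2.2 4.0 1.6
  endloop
 endfacet
 facet normal 0.100 0.669 -0.736
  outer loop
   vertex 3.8 4.2 2.0
   vertex 2.2 4.0 1.6
   vertex 4.2 4.8 2.6
  endloop
 endfacet
 facet normal 0.863 -0.160 -0.479
  outer loop
   vertex 3.8 4.2 2.0
   vertex 4.8 4.2 3.8
   vertex 2.8 2.4 0.8
  endloop
 endfacet
 facet normal 0.870 -0.097 -0.483
  outer loop
   vertex 3.8 4.2 2.0
   vertex 4.2 4.8 2.6
   vertex 4.8 4.2 3.8
  endloop
 endfacet
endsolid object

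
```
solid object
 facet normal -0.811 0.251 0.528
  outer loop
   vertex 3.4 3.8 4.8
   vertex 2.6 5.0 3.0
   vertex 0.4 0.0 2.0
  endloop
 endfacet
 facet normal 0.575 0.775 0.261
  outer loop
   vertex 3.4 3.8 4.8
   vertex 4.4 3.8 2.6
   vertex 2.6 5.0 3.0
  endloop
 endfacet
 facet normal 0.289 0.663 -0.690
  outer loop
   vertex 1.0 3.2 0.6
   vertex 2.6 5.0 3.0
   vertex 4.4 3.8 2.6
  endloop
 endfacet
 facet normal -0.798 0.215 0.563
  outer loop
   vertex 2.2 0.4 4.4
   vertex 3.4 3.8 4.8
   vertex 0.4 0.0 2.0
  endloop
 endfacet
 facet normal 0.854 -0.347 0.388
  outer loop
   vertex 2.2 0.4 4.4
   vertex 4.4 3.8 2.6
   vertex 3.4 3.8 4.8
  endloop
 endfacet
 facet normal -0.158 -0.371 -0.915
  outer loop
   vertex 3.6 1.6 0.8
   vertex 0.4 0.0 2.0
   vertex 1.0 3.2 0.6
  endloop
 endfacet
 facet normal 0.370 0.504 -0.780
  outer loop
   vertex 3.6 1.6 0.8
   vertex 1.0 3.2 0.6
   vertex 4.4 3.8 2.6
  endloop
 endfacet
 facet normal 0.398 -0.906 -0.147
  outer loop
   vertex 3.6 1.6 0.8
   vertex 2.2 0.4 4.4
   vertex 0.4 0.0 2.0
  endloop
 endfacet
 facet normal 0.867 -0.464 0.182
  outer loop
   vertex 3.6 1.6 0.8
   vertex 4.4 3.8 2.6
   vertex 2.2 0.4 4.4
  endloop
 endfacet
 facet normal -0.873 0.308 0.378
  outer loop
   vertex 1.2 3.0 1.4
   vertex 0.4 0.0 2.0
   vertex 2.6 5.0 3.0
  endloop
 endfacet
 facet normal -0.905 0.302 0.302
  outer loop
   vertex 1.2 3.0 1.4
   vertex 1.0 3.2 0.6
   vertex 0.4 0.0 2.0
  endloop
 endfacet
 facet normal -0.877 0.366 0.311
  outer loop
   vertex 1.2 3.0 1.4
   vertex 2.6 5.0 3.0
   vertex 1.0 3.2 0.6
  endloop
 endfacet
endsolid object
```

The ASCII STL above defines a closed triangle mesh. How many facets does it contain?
12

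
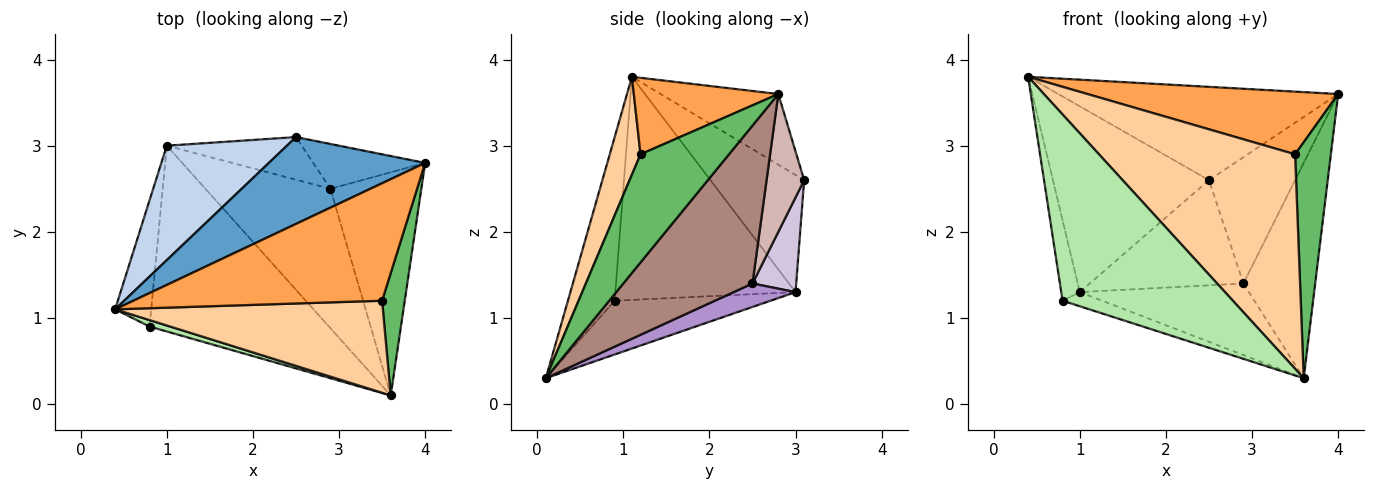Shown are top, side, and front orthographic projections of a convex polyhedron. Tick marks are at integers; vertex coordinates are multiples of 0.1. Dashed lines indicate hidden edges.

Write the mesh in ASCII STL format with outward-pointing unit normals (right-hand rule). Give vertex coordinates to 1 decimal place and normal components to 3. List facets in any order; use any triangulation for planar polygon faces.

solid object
 facet normal -0.294 0.700 0.651
  outer loop
   vertex 2.5 3.1 2.6
   vertex 0.4 1.1 3.8
   vertex 4.0 2.8 3.6
  endloop
 endfacet
 facet normal -0.455 0.758 0.467
  outer loop
   vertex 1.0 3.0 1.3
   vertex 0.4 1.1 3.8
   vertex 2.5 3.1 2.6
  endloop
 endfacet
 facet normal 0.262 -0.454 0.851
  outer loop
   vertex 3.5 1.2 2.9
   vertex 4.0 2.8 3.6
   vertex 0.4 1.1 3.8
  endloop
 endfacet
 facet normal 0.143 -0.910 0.390
  outer loop
   vertex 3.5 1.2 2.9
   vertex 0.4 1.1 3.8
   vertex 3.6 0.1 0.3
  endloop
 endfacet
 facet normal 0.910 -0.368 0.191
  outer loop
   vertex 3.5 1.2 2.9
   vertex 3.6 0.1 0.3
   vertex 4.0 2.8 3.6
  endloop
 endfacet
 facet normal -0.265 -0.964 0.033
  outer loop
   vertex 0.8 0.9 1.2
   vertex 3.6 0.1 0.3
   vertex 0.4 1.1 3.8
  endloop
 endfacet
 facet normal -0.982 0.101 -0.159
  outer loop
   vertex 0.8 0.9 1.2
   vertex 0.4 1.1 3.8
   vertex 1.0 3.0 1.3
  endloop
 endfacet
 facet normal -0.286 0.073 -0.955
  outer loop
   vertex 0.8 0.9 1.2
   vertex 1.0 3.0 1.3
   vertex 3.6 0.1 0.3
  endloop
 endfacet
 facet normal 0.165 0.450 -0.878
  outer loop
   vertex 2.9 2.5 1.4
   vertex 3.6 0.1 0.3
   vertex 1.0 3.0 1.3
  endloop
 endfacet
 facet normal 0.255 0.896 -0.363
  outer loop
   vertex 2.9 2.5 1.4
   vertex 1.0 3.0 1.3
   vertex 2.5 3.1 2.6
  endloop
 endfacet
 facet normal 0.781 0.434 -0.450
  outer loop
   vertex 2.9 2.5 1.4
   vertex 4.0 2.8 3.6
   vertex 3.6 0.1 0.3
  endloop
 endfacet
 facet normal 0.380 0.872 -0.309
  outer loop
   vertex 2.9 2.5 1.4
   vertex 2.5 3.1 2.6
   vertex 4.0 2.8 3.6
  endloop
 endfacet
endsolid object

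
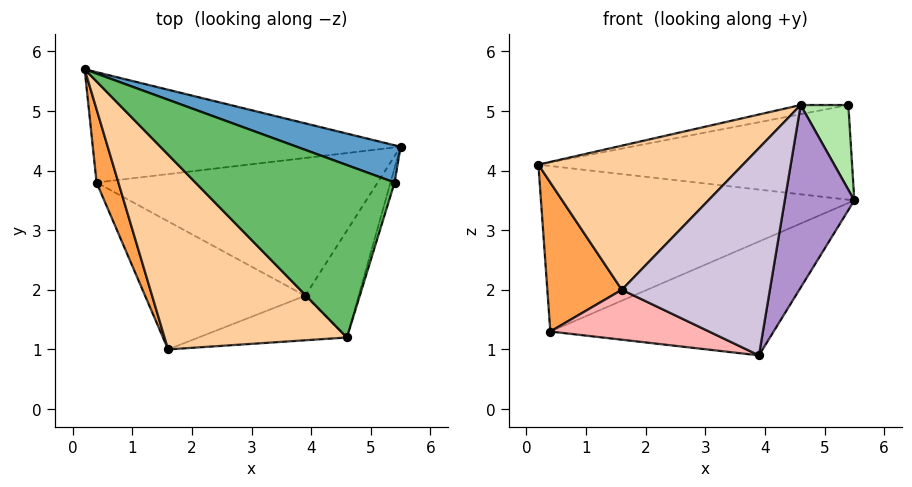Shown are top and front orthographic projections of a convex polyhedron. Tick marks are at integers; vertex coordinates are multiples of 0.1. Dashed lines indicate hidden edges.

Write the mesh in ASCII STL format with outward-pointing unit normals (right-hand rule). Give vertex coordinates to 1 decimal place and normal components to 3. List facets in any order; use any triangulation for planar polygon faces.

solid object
 facet normal 0.260 0.899 0.353
  outer loop
   vertex 5.4 3.8 5.1
   vertex 5.5 4.4 3.5
   vertex 0.2 5.7 4.1
  endloop
 endfacet
 facet normal 0.140 0.824 -0.549
  outer loop
   vertex 0.4 3.8 1.3
   vertex 0.2 5.7 4.1
   vertex 5.5 4.4 3.5
  endloop
 endfacet
 facet normal -0.920 -0.351 0.173
  outer loop
   vertex 0.4 3.8 1.3
   vertex 1.6 1.0 2.0
   vertex 0.2 5.7 4.1
  endloop
 endfacet
 facet normal -0.620 -0.466 0.630
  outer loop
   vertex 4.6 1.2 5.1
   vertex 0.2 5.7 4.1
   vertex 1.6 1.0 2.0
  endloop
 endfacet
 facet normal -0.170 0.052 0.984
  outer loop
   vertex 4.6 1.2 5.1
   vertex 5.4 3.8 5.1
   vertex 0.2 5.7 4.1
  endloop
 endfacet
 facet normal 0.955 -0.294 -0.050
  outer loop
   vertex 4.6 1.2 5.1
   vertex 5.5 4.4 3.5
   vertex 5.4 3.8 5.1
  endloop
 endfacet
 facet normal 0.249 0.617 -0.747
  outer loop
   vertex 3.9 1.9 0.9
   vertex 0.4 3.8 1.3
   vertex 5.5 4.4 3.5
  endloop
 endfacet
 facet normal -0.290 -0.347 -0.892
  outer loop
   vertex 3.9 1.9 0.9
   vertex 1.6 1.0 2.0
   vertex 0.4 3.8 1.3
  endloop
 endfacet
 facet normal 0.908 -0.361 -0.212
  outer loop
   vertex 3.9 1.9 0.9
   vertex 5.5 4.4 3.5
   vertex 4.6 1.2 5.1
  endloop
 endfacet
 facet normal 0.272 -0.941 -0.202
  outer loop
   vertex 3.9 1.9 0.9
   vertex 4.6 1.2 5.1
   vertex 1.6 1.0 2.0
  endloop
 endfacet
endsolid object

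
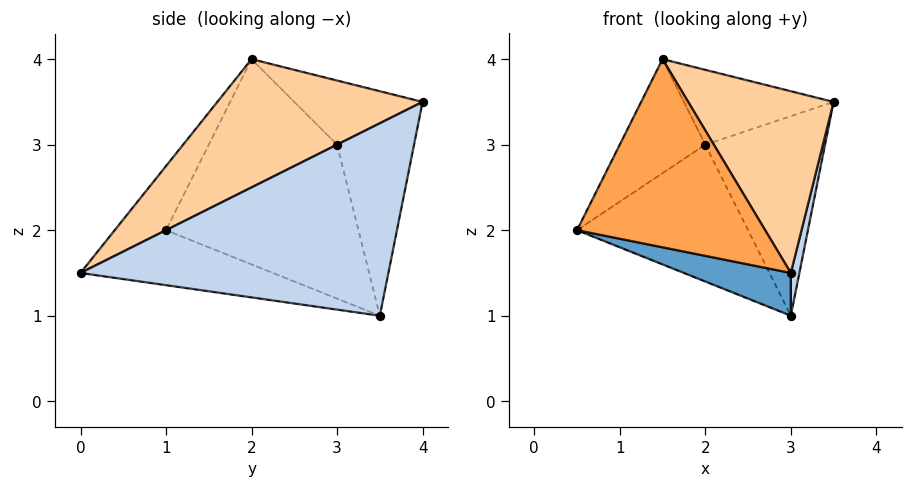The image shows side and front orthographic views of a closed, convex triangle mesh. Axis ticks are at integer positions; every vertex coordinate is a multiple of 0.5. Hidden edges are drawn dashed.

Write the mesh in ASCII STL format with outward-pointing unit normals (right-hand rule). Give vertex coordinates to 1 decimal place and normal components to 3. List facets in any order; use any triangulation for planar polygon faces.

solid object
 facet normal -0.247 -0.137 -0.959
  outer loop
   vertex 3.0 3.5 1.0
   vertex 3.0 0.0 1.5
   vertex 0.5 1.0 2.0
  endloop
 endfacet
 facet normal 0.981 -0.027 -0.191
  outer loop
   vertex 3.0 3.5 1.0
   vertex 3.5 4.0 3.5
   vertex 3.0 0.0 1.5
  endloop
 endfacet
 facet normal -0.224 -0.822 0.523
  outer loop
   vertex 1.5 2.0 4.0
   vertex 0.5 1.0 2.0
   vertex 3.0 0.0 1.5
  endloop
 endfacet
 facet normal 0.591 -0.419 0.690
  outer loop
   vertex 1.5 2.0 4.0
   vertex 3.0 0.0 1.5
   vertex 3.5 4.0 3.5
  endloop
 endfacet
 facet normal -0.540 0.840 -0.060
  outer loop
   vertex 2.0 3.0 3.0
   vertex 3.5 4.0 3.5
   vertex 3.0 3.5 1.0
  endloop
 endfacet
 facet normal -0.732 0.650 -0.203
  outer loop
   vertex 2.0 3.0 3.0
   vertex 3.0 3.5 1.0
   vertex 0.5 1.0 2.0
  endloop
 endfacet
 facet normal -0.597 0.697 0.398
  outer loop
   vertex 2.0 3.0 3.0
   vertex 1.5 2.0 4.0
   vertex 3.5 4.0 3.5
  endloop
 endfacet
 facet normal -0.824 0.549 0.137
  outer loop
   vertex 2.0 3.0 3.0
   vertex 0.5 1.0 2.0
   vertex 1.5 2.0 4.0
  endloop
 endfacet
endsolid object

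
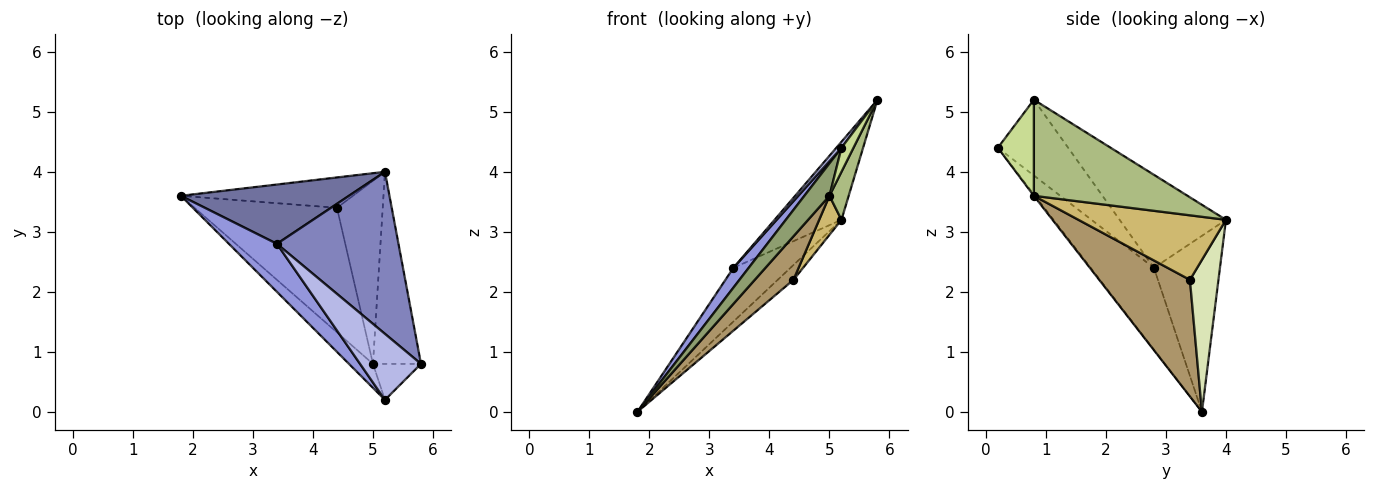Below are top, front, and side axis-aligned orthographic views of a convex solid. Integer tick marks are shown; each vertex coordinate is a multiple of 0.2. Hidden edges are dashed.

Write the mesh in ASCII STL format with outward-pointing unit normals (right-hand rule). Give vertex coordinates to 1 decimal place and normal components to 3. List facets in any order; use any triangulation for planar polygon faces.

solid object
 facet normal -0.613 0.530 0.586
  outer loop
   vertex 3.4 2.8 2.4
   vertex 5.2 4.0 3.2
   vertex 1.8 3.6 0.0
  endloop
 endfacet
 facet normal -0.568 0.357 0.742
  outer loop
   vertex 3.4 2.8 2.4
   vertex 5.8 0.8 5.2
   vertex 5.2 4.0 3.2
  endloop
 endfacet
 facet normal -0.845 -0.204 0.495
  outer loop
   vertex 3.4 2.8 2.4
   vertex 1.8 3.6 0.0
   vertex 5.2 0.2 4.4
  endloop
 endfacet
 facet normal -0.778 -0.057 0.626
  outer loop
   vertex 3.4 2.8 2.4
   vertex 5.2 0.2 4.4
   vertex 5.8 0.8 5.2
  endloop
 endfacet
 facet normal -0.035 -0.804 -0.594
  outer loop
   vertex 5.0 0.8 3.6
   vertex 5.2 0.2 4.4
   vertex 1.8 3.6 0.0
  endloop
 endfacet
 facet normal 0.889 -0.111 -0.444
  outer loop
   vertex 5.0 0.8 3.6
   vertex 5.2 4.0 3.2
   vertex 5.8 0.8 5.2
  endloop
 endfacet
 facet normal 0.857 -0.286 -0.429
  outer loop
   vertex 5.0 0.8 3.6
   vertex 5.8 0.8 5.2
   vertex 5.2 0.2 4.4
  endloop
 endfacet
 facet normal 0.622 0.344 -0.704
  outer loop
   vertex 4.4 3.4 2.2
   vertex 1.8 3.6 0.0
   vertex 5.2 4.0 3.2
  endloop
 endfacet
 facet normal 0.612 -0.261 -0.747
  outer loop
   vertex 4.4 3.4 2.2
   vertex 5.0 0.8 3.6
   vertex 1.8 3.6 0.0
  endloop
 endfacet
 facet normal 0.810 -0.122 -0.574
  outer loop
   vertex 4.4 3.4 2.2
   vertex 5.2 4.0 3.2
   vertex 5.0 0.8 3.6
  endloop
 endfacet
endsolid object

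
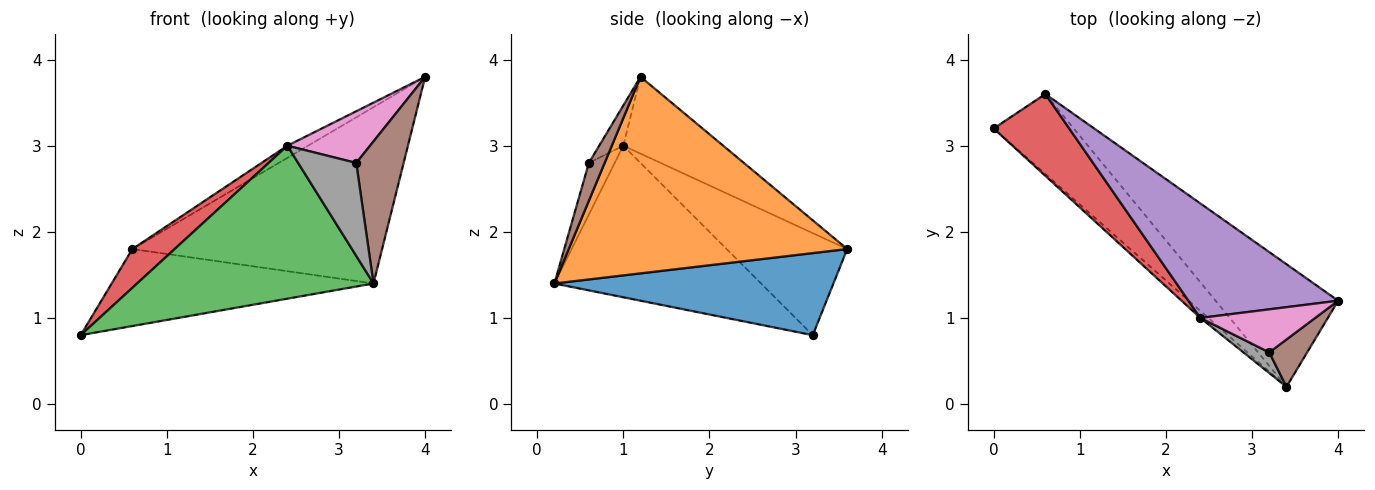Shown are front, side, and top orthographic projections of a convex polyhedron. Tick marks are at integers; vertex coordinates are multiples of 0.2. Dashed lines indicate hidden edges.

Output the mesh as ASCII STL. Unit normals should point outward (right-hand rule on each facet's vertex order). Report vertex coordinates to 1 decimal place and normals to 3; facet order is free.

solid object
 facet normal 0.594 0.558 -0.580
  outer loop
   vertex 0.6 3.6 1.8
   vertex 3.4 0.2 1.4
   vertex 0.0 3.2 0.8
  endloop
 endfacet
 facet normal 0.675 0.606 -0.421
  outer loop
   vertex 0.6 3.6 1.8
   vertex 4.0 1.2 3.8
   vertex 3.4 0.2 1.4
  endloop
 endfacet
 facet normal -0.658 -0.752 -0.035
  outer loop
   vertex 2.4 1.0 3.0
   vertex 0.0 3.2 0.8
   vertex 3.4 0.2 1.4
  endloop
 endfacet
 facet normal -0.774 -0.271 0.573
  outer loop
   vertex 2.4 1.0 3.0
   vertex 0.6 3.6 1.8
   vertex 0.0 3.2 0.8
  endloop
 endfacet
 facet normal -0.455 0.094 0.886
  outer loop
   vertex 2.4 1.0 3.0
   vertex 4.0 1.2 3.8
   vertex 0.6 3.6 1.8
  endloop
 endfacet
 facet normal 0.302 -0.905 0.302
  outer loop
   vertex 3.2 0.6 2.8
   vertex 3.4 0.2 1.4
   vertex 4.0 1.2 3.8
  endloop
 endfacet
 facet normal -0.219 -0.750 0.625
  outer loop
   vertex 3.2 0.6 2.8
   vertex 4.0 1.2 3.8
   vertex 2.4 1.0 3.0
  endloop
 endfacet
 facet normal -0.398 -0.896 0.199
  outer loop
   vertex 3.2 0.6 2.8
   vertex 2.4 1.0 3.0
   vertex 3.4 0.2 1.4
  endloop
 endfacet
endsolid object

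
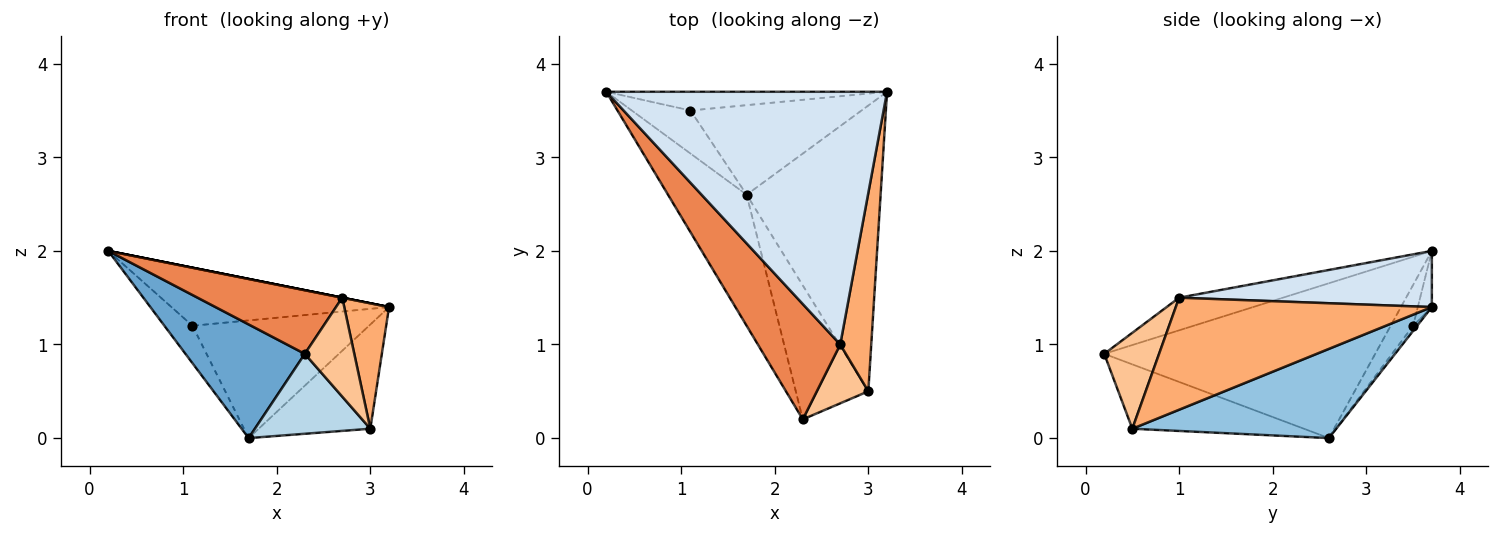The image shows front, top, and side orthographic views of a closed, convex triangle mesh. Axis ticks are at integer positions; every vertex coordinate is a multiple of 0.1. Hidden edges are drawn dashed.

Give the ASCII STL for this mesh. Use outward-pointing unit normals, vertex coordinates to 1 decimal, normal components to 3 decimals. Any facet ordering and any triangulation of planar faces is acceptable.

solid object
 facet normal -0.830 -0.366 -0.421
  outer loop
   vertex 1.7 2.6 0.0
   vertex 2.3 0.2 0.9
   vertex 0.2 3.7 2.0
  endloop
 endfacet
 facet normal 0.530 0.290 -0.796
  outer loop
   vertex 3.0 0.5 0.1
   vertex 1.7 2.6 0.0
   vertex 3.2 3.7 1.4
  endloop
 endfacet
 facet normal -0.606 -0.408 -0.683
  outer loop
   vertex 3.0 0.5 0.1
   vertex 2.3 0.2 0.9
   vertex 1.7 2.6 0.0
  endloop
 endfacet
 facet normal 0.196 0.000 0.981
  outer loop
   vertex 2.7 1.0 1.5
   vertex 3.2 3.7 1.4
   vertex 0.2 3.7 2.0
  endloop
 endfacet
 facet normal -0.328 -0.457 0.827
  outer loop
   vertex 2.7 1.0 1.5
   vertex 0.2 3.7 2.0
   vertex 2.3 0.2 0.9
  endloop
 endfacet
 facet normal 0.950 -0.166 0.263
  outer loop
   vertex 2.7 1.0 1.5
   vertex 3.0 0.5 0.1
   vertex 3.2 3.7 1.4
  endloop
 endfacet
 facet normal 0.690 -0.622 0.370
  outer loop
   vertex 2.7 1.0 1.5
   vertex 2.3 0.2 0.9
   vertex 3.0 0.5 0.1
  endloop
 endfacet
 facet normal -0.061 0.950 -0.306
  outer loop
   vertex 1.1 3.5 1.2
   vertex 0.2 3.7 2.0
   vertex 3.2 3.7 1.4
  endloop
 endfacet
 facet normal -0.465 0.581 -0.668
  outer loop
   vertex 1.1 3.5 1.2
   vertex 1.7 2.6 0.0
   vertex 0.2 3.7 2.0
  endloop
 endfacet
 facet normal -0.018 0.796 -0.606
  outer loop
   vertex 1.1 3.5 1.2
   vertex 3.2 3.7 1.4
   vertex 1.7 2.6 0.0
  endloop
 endfacet
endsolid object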